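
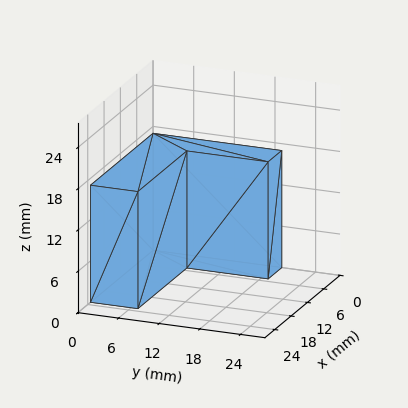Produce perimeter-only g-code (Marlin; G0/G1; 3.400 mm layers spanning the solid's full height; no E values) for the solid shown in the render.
Reading the render: the shape is an L-shaped prism: outer 23 × 19 mm, arm thicknesses ≈ 7 mm (horizontal) and 5 mm (vertical), extruded 17 mm in z (dimensions read to the nearest mm from the axis ticks). For the g-code, the solid's height is divided into equal slices at the stated Δz and each level perimeter traced with G1 moves after a G0 lift.

; perimeter-only toolpath
G21 ; units = mm
G90 ; absolute positioning
G28 ; home
; layer 1
G0 Z3.400
G0 X0.000 Y0.000
G1 X23.000 Y0.000
G1 X23.000 Y7.000
G1 X5.000 Y7.000
G1 X5.000 Y19.000
G1 X0.000 Y19.000
G1 X0.000 Y0.000
; layer 2
G0 Z6.800
G0 X0.000 Y0.000
G1 X23.000 Y0.000
G1 X23.000 Y7.000
G1 X5.000 Y7.000
G1 X5.000 Y19.000
G1 X0.000 Y19.000
G1 X0.000 Y0.000
; layer 3
G0 Z10.200
G0 X0.000 Y0.000
G1 X23.000 Y0.000
G1 X23.000 Y7.000
G1 X5.000 Y7.000
G1 X5.000 Y19.000
G1 X0.000 Y19.000
G1 X0.000 Y0.000
; layer 4
G0 Z13.600
G0 X0.000 Y0.000
G1 X23.000 Y0.000
G1 X23.000 Y7.000
G1 X5.000 Y7.000
G1 X5.000 Y19.000
G1 X0.000 Y19.000
G1 X0.000 Y0.000
; layer 5
G0 Z17.000
G0 X0.000 Y0.000
G1 X23.000 Y0.000
G1 X23.000 Y7.000
G1 X5.000 Y7.000
G1 X5.000 Y19.000
G1 X0.000 Y19.000
G1 X0.000 Y0.000
M2 ; end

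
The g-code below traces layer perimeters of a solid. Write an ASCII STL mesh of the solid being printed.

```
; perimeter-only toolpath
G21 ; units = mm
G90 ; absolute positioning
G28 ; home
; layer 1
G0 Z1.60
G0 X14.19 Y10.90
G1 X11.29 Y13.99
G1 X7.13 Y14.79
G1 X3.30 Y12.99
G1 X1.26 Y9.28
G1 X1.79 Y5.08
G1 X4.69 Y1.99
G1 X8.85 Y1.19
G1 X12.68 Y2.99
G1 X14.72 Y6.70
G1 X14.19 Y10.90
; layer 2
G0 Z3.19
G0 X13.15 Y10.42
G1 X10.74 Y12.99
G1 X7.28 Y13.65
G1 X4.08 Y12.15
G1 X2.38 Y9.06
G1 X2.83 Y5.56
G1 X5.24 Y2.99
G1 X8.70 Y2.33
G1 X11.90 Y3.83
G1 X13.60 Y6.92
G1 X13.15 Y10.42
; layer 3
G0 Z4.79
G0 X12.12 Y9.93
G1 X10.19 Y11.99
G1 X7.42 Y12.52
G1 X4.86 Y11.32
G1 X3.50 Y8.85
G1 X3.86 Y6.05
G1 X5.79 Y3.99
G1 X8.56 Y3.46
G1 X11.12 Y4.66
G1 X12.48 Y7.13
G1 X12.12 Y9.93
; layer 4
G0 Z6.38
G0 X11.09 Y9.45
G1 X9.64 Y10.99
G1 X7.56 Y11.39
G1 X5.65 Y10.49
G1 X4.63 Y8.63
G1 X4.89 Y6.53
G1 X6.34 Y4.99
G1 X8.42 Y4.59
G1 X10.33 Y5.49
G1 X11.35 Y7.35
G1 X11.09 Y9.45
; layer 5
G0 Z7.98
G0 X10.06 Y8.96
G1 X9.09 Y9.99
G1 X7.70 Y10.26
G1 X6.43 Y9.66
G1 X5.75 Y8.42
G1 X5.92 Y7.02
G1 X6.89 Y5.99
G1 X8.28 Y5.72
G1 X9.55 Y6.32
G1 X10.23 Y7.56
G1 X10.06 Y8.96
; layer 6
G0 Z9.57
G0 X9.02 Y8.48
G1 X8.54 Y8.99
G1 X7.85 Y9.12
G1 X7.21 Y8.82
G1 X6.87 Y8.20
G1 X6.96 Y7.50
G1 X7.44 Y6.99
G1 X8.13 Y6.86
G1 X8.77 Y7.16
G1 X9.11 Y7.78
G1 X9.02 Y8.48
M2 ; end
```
solid part
  facet normal 0.0000 0.0000 -1.0000
    outer loop
      vertex 6.99 15.92 0.00
      vertex 11.84 14.99 0.00
      vertex 15.22 11.39 0.00
    endloop
  endfacet
  facet normal 0.0000 0.0000 -1.0000
    outer loop
      vertex 2.52 13.82 0.00
      vertex 6.99 15.92 0.00
      vertex 15.22 11.39 0.00
    endloop
  endfacet
  facet normal 0.0000 0.0000 -1.0000
    outer loop
      vertex 0.14 9.49 0.00
      vertex 2.52 13.82 0.00
      vertex 15.22 11.39 0.00
    endloop
  endfacet
  facet normal 0.0000 0.0000 -1.0000
    outer loop
      vertex 0.76 4.59 0.00
      vertex 0.14 9.49 0.00
      vertex 15.22 11.39 0.00
    endloop
  endfacet
  facet normal 0.0000 0.0000 -1.0000
    outer loop
      vertex 4.14 0.99 0.00
      vertex 0.76 4.59 0.00
      vertex 15.22 11.39 0.00
    endloop
  endfacet
  facet normal 0.0000 0.0000 -1.0000
    outer loop
      vertex 8.99 0.06 0.00
      vertex 4.14 0.99 0.00
      vertex 15.22 11.39 0.00
    endloop
  endfacet
  facet normal 0.0000 0.0000 -1.0000
    outer loop
      vertex 13.46 2.16 0.00
      vertex 8.99 0.06 0.00
      vertex 15.22 11.39 0.00
    endloop
  endfacet
  facet normal 0.0000 0.0000 -1.0000
    outer loop
      vertex 15.84 6.49 0.00
      vertex 13.46 2.16 0.00
      vertex 15.22 11.39 0.00
    endloop
  endfacet
  facet normal 0.6028 0.5660 0.5624
    outer loop
      vertex 15.22 11.39 0.00
      vertex 11.84 14.99 0.00
      vertex 7.99 7.99 11.17
    endloop
  endfacet
  facet normal 0.1557 0.8120 0.5625
    outer loop
      vertex 11.84 14.99 0.00
      vertex 6.99 15.92 0.00
      vertex 7.99 7.99 11.17
    endloop
  endfacet
  facet normal -0.3515 0.7482 0.5627
    outer loop
      vertex 6.99 15.92 0.00
      vertex 2.52 13.82 0.00
      vertex 7.99 7.99 11.17
    endloop
  endfacet
  facet normal -0.7245 0.3982 0.5626
    outer loop
      vertex 2.52 13.82 0.00
      vertex 0.14 9.49 0.00
      vertex 7.99 7.99 11.17
    endloop
  endfacet
  facet normal -0.8202 -0.1038 0.5625
    outer loop
      vertex 0.14 9.49 0.00
      vertex 0.76 4.59 0.00
      vertex 7.99 7.99 11.17
    endloop
  endfacet
  facet normal -0.6028 -0.5660 0.5624
    outer loop
      vertex 0.76 4.59 0.00
      vertex 4.14 0.99 0.00
      vertex 7.99 7.99 11.17
    endloop
  endfacet
  facet normal -0.1557 -0.8120 0.5625
    outer loop
      vertex 4.14 0.99 0.00
      vertex 8.99 0.06 0.00
      vertex 7.99 7.99 11.17
    endloop
  endfacet
  facet normal 0.3515 -0.7482 0.5627
    outer loop
      vertex 8.99 0.06 0.00
      vertex 13.46 2.16 0.00
      vertex 7.99 7.99 11.17
    endloop
  endfacet
  facet normal 0.7245 -0.3982 0.5626
    outer loop
      vertex 13.46 2.16 0.00
      vertex 15.84 6.49 0.00
      vertex 7.99 7.99 11.17
    endloop
  endfacet
  facet normal 0.8202 0.1038 0.5625
    outer loop
      vertex 15.84 6.49 0.00
      vertex 15.22 11.39 0.00
      vertex 7.99 7.99 11.17
    endloop
  endfacet
endsolid part

The G0 Z moves step by Δz≈1.60 mm. The G1 loops shrink linearly with z, so the solid tapers from its base footprint up to z≈11.2. Closing with a flat bottom cap and the tapered top and triangulating gives 18 facets — a regular 10-sided pyramid, base circumscribed radius ≈ 7.99 mm, apex at z ≈ 11.2 mm.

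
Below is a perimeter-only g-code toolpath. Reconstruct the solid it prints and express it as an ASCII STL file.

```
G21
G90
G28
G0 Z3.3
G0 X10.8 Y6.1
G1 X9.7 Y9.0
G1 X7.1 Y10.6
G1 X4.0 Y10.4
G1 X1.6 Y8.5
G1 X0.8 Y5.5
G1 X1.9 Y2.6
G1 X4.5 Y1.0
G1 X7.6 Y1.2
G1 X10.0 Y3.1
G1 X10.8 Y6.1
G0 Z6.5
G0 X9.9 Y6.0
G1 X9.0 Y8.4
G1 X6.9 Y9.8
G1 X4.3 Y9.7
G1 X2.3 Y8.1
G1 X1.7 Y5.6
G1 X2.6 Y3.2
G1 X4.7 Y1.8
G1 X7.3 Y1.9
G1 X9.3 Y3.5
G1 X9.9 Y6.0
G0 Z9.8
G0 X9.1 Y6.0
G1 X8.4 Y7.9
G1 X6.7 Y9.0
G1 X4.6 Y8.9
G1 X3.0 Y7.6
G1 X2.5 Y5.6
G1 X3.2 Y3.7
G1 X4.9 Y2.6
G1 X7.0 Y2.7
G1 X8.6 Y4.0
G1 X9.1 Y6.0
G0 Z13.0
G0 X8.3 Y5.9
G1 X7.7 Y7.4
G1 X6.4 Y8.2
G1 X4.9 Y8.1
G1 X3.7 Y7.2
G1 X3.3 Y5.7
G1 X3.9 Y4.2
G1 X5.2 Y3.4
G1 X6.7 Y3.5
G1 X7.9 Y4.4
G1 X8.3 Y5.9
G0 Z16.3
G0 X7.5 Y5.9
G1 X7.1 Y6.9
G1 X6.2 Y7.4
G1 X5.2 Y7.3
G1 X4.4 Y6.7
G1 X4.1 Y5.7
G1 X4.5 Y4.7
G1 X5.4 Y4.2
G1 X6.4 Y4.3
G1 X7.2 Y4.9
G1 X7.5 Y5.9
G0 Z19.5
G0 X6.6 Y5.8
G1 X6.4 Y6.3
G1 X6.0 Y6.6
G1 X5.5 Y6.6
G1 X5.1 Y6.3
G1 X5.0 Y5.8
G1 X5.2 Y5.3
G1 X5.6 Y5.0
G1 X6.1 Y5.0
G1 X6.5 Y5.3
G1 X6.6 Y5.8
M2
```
solid part
  facet normal 0.0000 0.0000 -1.0000
    outer loop
      vertex 7.3 11.4 0.0
      vertex 10.3 9.5 0.0
      vertex 11.6 6.1 0.0
    endloop
  endfacet
  facet normal 0.0000 0.0000 -1.0000
    outer loop
      vertex 3.7 11.2 0.0
      vertex 7.3 11.4 0.0
      vertex 11.6 6.1 0.0
    endloop
  endfacet
  facet normal 0.0000 0.0000 -1.0000
    outer loop
      vertex 0.9 9.0 0.0
      vertex 3.7 11.2 0.0
      vertex 11.6 6.1 0.0
    endloop
  endfacet
  facet normal 0.0000 0.0000 -1.0000
    outer loop
      vertex 0.0 5.5 0.0
      vertex 0.9 9.0 0.0
      vertex 11.6 6.1 0.0
    endloop
  endfacet
  facet normal 0.0000 0.0000 -1.0000
    outer loop
      vertex 1.3 2.1 0.0
      vertex 0.0 5.5 0.0
      vertex 11.6 6.1 0.0
    endloop
  endfacet
  facet normal 0.0000 0.0000 -1.0000
    outer loop
      vertex 4.3 0.2 0.0
      vertex 1.3 2.1 0.0
      vertex 11.6 6.1 0.0
    endloop
  endfacet
  facet normal 0.0000 0.0000 -1.0000
    outer loop
      vertex 7.9 0.4 0.0
      vertex 4.3 0.2 0.0
      vertex 11.6 6.1 0.0
    endloop
  endfacet
  facet normal 0.0000 0.0000 -1.0000
    outer loop
      vertex 10.7 2.6 0.0
      vertex 7.9 0.4 0.0
      vertex 11.6 6.1 0.0
    endloop
  endfacet
  facet normal 0.9078 0.3471 0.2355
    outer loop
      vertex 11.6 6.1 0.0
      vertex 10.3 9.5 0.0
      vertex 5.8 5.8 22.8
    endloop
  endfacet
  facet normal 0.5200 0.8210 0.2359
    outer loop
      vertex 10.3 9.5 0.0
      vertex 7.3 11.4 0.0
      vertex 5.8 5.8 22.8
    endloop
  endfacet
  facet normal -0.0539 0.9705 0.2348
    outer loop
      vertex 7.3 11.4 0.0
      vertex 3.7 11.2 0.0
      vertex 5.8 5.8 22.8
    endloop
  endfacet
  facet normal -0.6003 0.7641 0.2363
    outer loop
      vertex 3.7 11.2 0.0
      vertex 0.9 9.0 0.0
      vertex 5.8 5.8 22.8
    endloop
  endfacet
  facet normal -0.9411 0.2420 0.2362
    outer loop
      vertex 0.9 9.0 0.0
      vertex 0.0 5.5 0.0
      vertex 5.8 5.8 22.8
    endloop
  endfacet
  facet normal -0.9078 -0.3471 0.2355
    outer loop
      vertex 0.0 5.5 0.0
      vertex 1.3 2.1 0.0
      vertex 5.8 5.8 22.8
    endloop
  endfacet
  facet normal -0.5200 -0.8210 0.2359
    outer loop
      vertex 1.3 2.1 0.0
      vertex 4.3 0.2 0.0
      vertex 5.8 5.8 22.8
    endloop
  endfacet
  facet normal 0.0539 -0.9705 0.2348
    outer loop
      vertex 4.3 0.2 0.0
      vertex 7.9 0.4 0.0
      vertex 5.8 5.8 22.8
    endloop
  endfacet
  facet normal 0.6003 -0.7641 0.2363
    outer loop
      vertex 7.9 0.4 0.0
      vertex 10.7 2.6 0.0
      vertex 5.8 5.8 22.8
    endloop
  endfacet
  facet normal 0.9411 -0.2420 0.2362
    outer loop
      vertex 10.7 2.6 0.0
      vertex 11.6 6.1 0.0
      vertex 5.8 5.8 22.8
    endloop
  endfacet
endsolid part

The G0 Z moves step by Δz≈3.3 mm. The G1 loops shrink linearly with z, so the solid tapers from its base footprint up to z≈22.8. Closing with a flat bottom cap and the tapered top and triangulating gives 18 facets — a regular 10-sided pyramid, base circumscribed radius ≈ 5.8 mm, apex at z ≈ 22.8 mm.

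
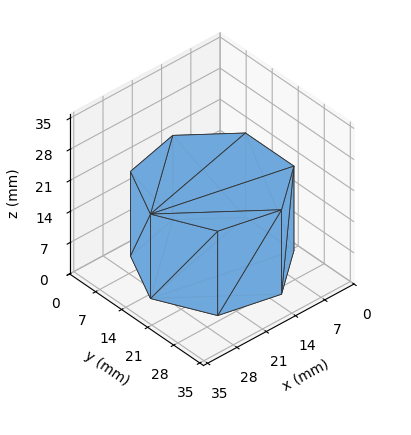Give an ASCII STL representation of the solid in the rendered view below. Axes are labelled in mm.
Reading the render: the shape is a regular 7-sided prism (a cylinder approximated with 7 flat sides), circumscribed radius ≈ 15 mm, height ≈ 19 mm (dimensions read to the nearest mm from the axis ticks). For the STL, each face is triangulated and given an outward normal.

solid part
  facet normal 0.0000 0.0000 -1.0000
    outer loop
      vertex 11.66 29.62 0.00
      vertex 24.35 26.73 0.00
      vertex 30.00 15.00 0.00
    endloop
  endfacet
  facet normal 0.0000 0.0000 -1.0000
    outer loop
      vertex 1.49 21.51 0.00
      vertex 11.66 29.62 0.00
      vertex 30.00 15.00 0.00
    endloop
  endfacet
  facet normal 0.0000 0.0000 -1.0000
    outer loop
      vertex 1.49 8.49 0.00
      vertex 1.49 21.51 0.00
      vertex 30.00 15.00 0.00
    endloop
  endfacet
  facet normal 0.0000 0.0000 -1.0000
    outer loop
      vertex 11.66 0.38 0.00
      vertex 1.49 8.49 0.00
      vertex 30.00 15.00 0.00
    endloop
  endfacet
  facet normal 0.0000 0.0000 -1.0000
    outer loop
      vertex 24.35 3.27 0.00
      vertex 11.66 0.38 0.00
      vertex 30.00 15.00 0.00
    endloop
  endfacet
  facet normal 0.0000 0.0000 1.0000
    outer loop
      vertex 30.00 15.00 19.00
      vertex 24.35 26.73 19.00
      vertex 11.66 29.62 19.00
    endloop
  endfacet
  facet normal 0.0000 0.0000 1.0000
    outer loop
      vertex 30.00 15.00 19.00
      vertex 11.66 29.62 19.00
      vertex 1.49 21.51 19.00
    endloop
  endfacet
  facet normal 0.0000 0.0000 1.0000
    outer loop
      vertex 30.00 15.00 19.00
      vertex 1.49 21.51 19.00
      vertex 1.49 8.49 19.00
    endloop
  endfacet
  facet normal 0.0000 0.0000 1.0000
    outer loop
      vertex 30.00 15.00 19.00
      vertex 1.49 8.49 19.00
      vertex 11.66 0.38 19.00
    endloop
  endfacet
  facet normal 0.0000 0.0000 1.0000
    outer loop
      vertex 30.00 15.00 19.00
      vertex 11.66 0.38 19.00
      vertex 24.35 3.27 19.00
    endloop
  endfacet
  facet normal 0.9009 0.4340 0.0000
    outer loop
      vertex 30.00 15.00 0.00
      vertex 24.35 26.73 0.00
      vertex 24.35 26.73 19.00
    endloop
  endfacet
  facet normal 0.9009 0.4340 0.0000
    outer loop
      vertex 30.00 15.00 0.00
      vertex 24.35 26.73 19.00
      vertex 30.00 15.00 19.00
    endloop
  endfacet
  facet normal 0.2221 0.9750 0.0000
    outer loop
      vertex 24.35 26.73 0.00
      vertex 11.66 29.62 0.00
      vertex 11.66 29.62 19.00
    endloop
  endfacet
  facet normal 0.2221 0.9750 0.0000
    outer loop
      vertex 24.35 26.73 0.00
      vertex 11.66 29.62 19.00
      vertex 24.35 26.73 19.00
    endloop
  endfacet
  facet normal -0.6235 0.7818 0.0000
    outer loop
      vertex 11.66 29.62 0.00
      vertex 1.49 21.51 0.00
      vertex 1.49 21.51 19.00
    endloop
  endfacet
  facet normal -0.6235 0.7818 0.0000
    outer loop
      vertex 11.66 29.62 0.00
      vertex 1.49 21.51 19.00
      vertex 11.66 29.62 19.00
    endloop
  endfacet
  facet normal -1.0000 0.0000 0.0000
    outer loop
      vertex 1.49 21.51 0.00
      vertex 1.49 8.49 0.00
      vertex 1.49 8.49 19.00
    endloop
  endfacet
  facet normal -1.0000 0.0000 0.0000
    outer loop
      vertex 1.49 21.51 0.00
      vertex 1.49 8.49 19.00
      vertex 1.49 21.51 19.00
    endloop
  endfacet
  facet normal -0.6235 -0.7818 0.0000
    outer loop
      vertex 1.49 8.49 0.00
      vertex 11.66 0.38 0.00
      vertex 11.66 0.38 19.00
    endloop
  endfacet
  facet normal -0.6235 -0.7818 0.0000
    outer loop
      vertex 1.49 8.49 0.00
      vertex 11.66 0.38 19.00
      vertex 1.49 8.49 19.00
    endloop
  endfacet
  facet normal 0.2221 -0.9750 0.0000
    outer loop
      vertex 11.66 0.38 0.00
      vertex 24.35 3.27 0.00
      vertex 24.35 3.27 19.00
    endloop
  endfacet
  facet normal 0.2221 -0.9750 0.0000
    outer loop
      vertex 11.66 0.38 0.00
      vertex 24.35 3.27 19.00
      vertex 11.66 0.38 19.00
    endloop
  endfacet
  facet normal 0.9009 -0.4340 0.0000
    outer loop
      vertex 24.35 3.27 0.00
      vertex 30.00 15.00 0.00
      vertex 30.00 15.00 19.00
    endloop
  endfacet
  facet normal 0.9009 -0.4340 0.0000
    outer loop
      vertex 24.35 3.27 0.00
      vertex 30.00 15.00 19.00
      vertex 24.35 3.27 19.00
    endloop
  endfacet
endsolid part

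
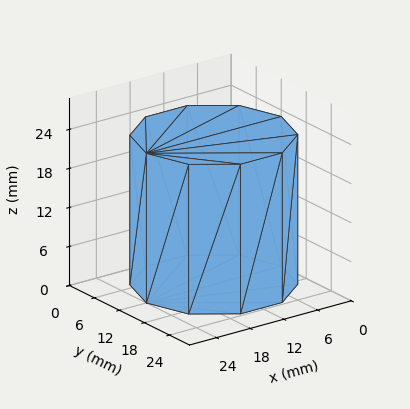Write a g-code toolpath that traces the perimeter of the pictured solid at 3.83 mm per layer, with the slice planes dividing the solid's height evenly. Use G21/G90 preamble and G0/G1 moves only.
Reading the render: the shape is a regular 10-sided prism (a cylinder approximated with 10 flat sides), circumscribed radius ≈ 12 mm, height ≈ 23 mm (dimensions read to the nearest mm from the axis ticks). For the g-code, the solid's height is divided into equal slices at the stated Δz and each level perimeter traced with G1 moves after a G0 lift.

; perimeter-only toolpath
G21 ; units = mm
G90 ; absolute positioning
G28 ; home
; layer 1
G0 Z3.83
G0 X24.00 Y12.00
G1 X21.71 Y19.05
G1 X15.71 Y23.41
G1 X8.29 Y23.41
G1 X2.29 Y19.05
G1 X0.00 Y12.00
G1 X2.29 Y4.95
G1 X8.29 Y0.59
G1 X15.71 Y0.59
G1 X21.71 Y4.95
G1 X24.00 Y12.00
; layer 2
G0 Z7.67
G0 X24.00 Y12.00
G1 X21.71 Y19.05
G1 X15.71 Y23.41
G1 X8.29 Y23.41
G1 X2.29 Y19.05
G1 X0.00 Y12.00
G1 X2.29 Y4.95
G1 X8.29 Y0.59
G1 X15.71 Y0.59
G1 X21.71 Y4.95
G1 X24.00 Y12.00
; layer 3
G0 Z11.50
G0 X24.00 Y12.00
G1 X21.71 Y19.05
G1 X15.71 Y23.41
G1 X8.29 Y23.41
G1 X2.29 Y19.05
G1 X0.00 Y12.00
G1 X2.29 Y4.95
G1 X8.29 Y0.59
G1 X15.71 Y0.59
G1 X21.71 Y4.95
G1 X24.00 Y12.00
; layer 4
G0 Z15.33
G0 X24.00 Y12.00
G1 X21.71 Y19.05
G1 X15.71 Y23.41
G1 X8.29 Y23.41
G1 X2.29 Y19.05
G1 X0.00 Y12.00
G1 X2.29 Y4.95
G1 X8.29 Y0.59
G1 X15.71 Y0.59
G1 X21.71 Y4.95
G1 X24.00 Y12.00
; layer 5
G0 Z19.17
G0 X24.00 Y12.00
G1 X21.71 Y19.05
G1 X15.71 Y23.41
G1 X8.29 Y23.41
G1 X2.29 Y19.05
G1 X0.00 Y12.00
G1 X2.29 Y4.95
G1 X8.29 Y0.59
G1 X15.71 Y0.59
G1 X21.71 Y4.95
G1 X24.00 Y12.00
; layer 6
G0 Z23.00
G0 X24.00 Y12.00
G1 X21.71 Y19.05
G1 X15.71 Y23.41
G1 X8.29 Y23.41
G1 X2.29 Y19.05
G1 X0.00 Y12.00
G1 X2.29 Y4.95
G1 X8.29 Y0.59
G1 X15.71 Y0.59
G1 X21.71 Y4.95
G1 X24.00 Y12.00
M2 ; end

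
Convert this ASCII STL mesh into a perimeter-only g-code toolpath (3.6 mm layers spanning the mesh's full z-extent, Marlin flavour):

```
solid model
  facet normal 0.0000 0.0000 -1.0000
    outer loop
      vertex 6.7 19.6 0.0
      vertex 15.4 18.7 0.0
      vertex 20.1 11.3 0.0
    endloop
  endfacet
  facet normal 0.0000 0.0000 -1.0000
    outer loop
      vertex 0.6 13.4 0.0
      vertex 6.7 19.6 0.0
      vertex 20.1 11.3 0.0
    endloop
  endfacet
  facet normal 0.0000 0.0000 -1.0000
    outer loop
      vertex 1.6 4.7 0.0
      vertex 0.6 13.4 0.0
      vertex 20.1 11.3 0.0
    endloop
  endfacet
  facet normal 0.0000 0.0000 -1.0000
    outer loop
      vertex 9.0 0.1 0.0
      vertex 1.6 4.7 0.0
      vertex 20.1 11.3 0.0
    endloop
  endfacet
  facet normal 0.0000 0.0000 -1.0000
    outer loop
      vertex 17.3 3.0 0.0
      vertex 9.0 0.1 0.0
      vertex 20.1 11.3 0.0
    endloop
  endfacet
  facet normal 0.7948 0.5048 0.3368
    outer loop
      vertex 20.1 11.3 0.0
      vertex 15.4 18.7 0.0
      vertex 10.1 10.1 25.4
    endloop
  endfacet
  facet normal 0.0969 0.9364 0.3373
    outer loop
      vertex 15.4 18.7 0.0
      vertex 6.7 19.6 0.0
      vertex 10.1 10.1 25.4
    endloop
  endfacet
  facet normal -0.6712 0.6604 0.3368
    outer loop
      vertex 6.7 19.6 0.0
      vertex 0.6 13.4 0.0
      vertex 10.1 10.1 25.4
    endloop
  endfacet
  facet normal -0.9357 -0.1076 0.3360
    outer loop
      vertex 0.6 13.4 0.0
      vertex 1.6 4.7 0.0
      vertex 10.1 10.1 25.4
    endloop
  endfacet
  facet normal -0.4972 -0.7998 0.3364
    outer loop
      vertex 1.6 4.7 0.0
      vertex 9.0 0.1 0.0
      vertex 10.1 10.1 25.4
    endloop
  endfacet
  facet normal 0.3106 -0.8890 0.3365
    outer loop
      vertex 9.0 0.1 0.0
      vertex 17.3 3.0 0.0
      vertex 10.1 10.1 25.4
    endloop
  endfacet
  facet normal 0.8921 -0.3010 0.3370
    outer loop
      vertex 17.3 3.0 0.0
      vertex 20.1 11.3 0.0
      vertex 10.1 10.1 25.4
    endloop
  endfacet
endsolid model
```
; perimeter-only toolpath
G21 ; units = mm
G90 ; absolute positioning
G28 ; home
; layer 1
G0 Z3.6
G0 X18.7 Y11.1
G1 X14.6 Y17.5
G1 X7.2 Y18.2
G1 X2.0 Y12.9
G1 X2.8 Y5.5
G1 X9.2 Y1.5
G1 X16.3 Y4.0
G1 X18.7 Y11.1
; layer 2
G0 Z7.3
G0 X17.2 Y11.0
G1 X13.9 Y16.2
G1 X7.7 Y16.9
G1 X3.3 Y12.5
G1 X4.0 Y6.2
G1 X9.3 Y3.0
G1 X15.2 Y5.0
G1 X17.2 Y11.0
; layer 3
G0 Z10.9
G0 X15.8 Y10.8
G1 X13.1 Y15.0
G1 X8.2 Y15.5
G1 X4.7 Y12.0
G1 X5.2 Y7.0
G1 X9.5 Y4.4
G1 X14.2 Y6.0
G1 X15.8 Y10.8
; layer 4
G0 Z14.5
G0 X14.4 Y10.6
G1 X12.4 Y13.8
G1 X8.6 Y14.2
G1 X6.0 Y11.5
G1 X6.5 Y7.8
G1 X9.6 Y5.8
G1 X13.2 Y7.1
G1 X14.4 Y10.6
; layer 5
G0 Z18.1
G0 X13.0 Y10.4
G1 X11.6 Y12.6
G1 X9.1 Y12.8
G1 X7.4 Y11.0
G1 X7.7 Y8.6
G1 X9.8 Y7.2
G1 X12.2 Y8.1
G1 X13.0 Y10.4
; layer 6
G0 Z21.8
G0 X11.5 Y10.3
G1 X10.9 Y11.3
G1 X9.6 Y11.5
G1 X8.7 Y10.6
G1 X8.9 Y9.3
G1 X9.9 Y8.7
G1 X11.1 Y9.1
G1 X11.5 Y10.3
M2 ; end

The solid is a regular 7-sided pyramid, base circumscribed radius ≈ 10.1 mm, apex at z ≈ 25.4 mm. Slicing at Δz = 3.6 mm — 7 equal slices spanning the solid's height, so layer i sits at z = i·h/7 — gives 6 non-empty perimeters. Each is a 7-segment closed polygon; G0 lifts to the layer z and rapids to the start vertex, then G1 traces the edges. The cross-section shrinks linearly with z (the slice at the apex is degenerate and omitted).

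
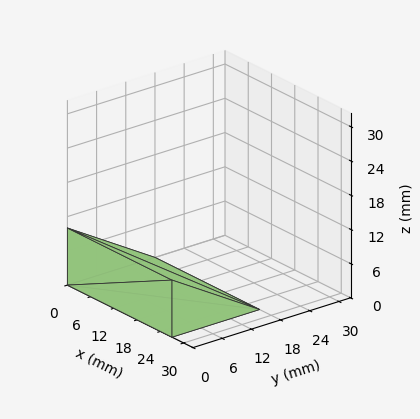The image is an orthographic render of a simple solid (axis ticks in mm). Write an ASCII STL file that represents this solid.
Reading the render: the shape is a wedge (ramp): 27 × 18 mm base, rising to 10 mm along the y=0 edge and sloping linearly to z=0 at y=18 (dimensions read to the nearest mm from the axis ticks). For the STL, each face is triangulated and given an outward normal.

solid part
  facet normal 0.0000 0.0000 -1.0000
    outer loop
      vertex 27.00 18.00 0.00
      vertex 27.00 0.00 0.00
      vertex 0.00 0.00 0.00
    endloop
  endfacet
  facet normal 0.0000 0.0000 -1.0000
    outer loop
      vertex 0.00 18.00 0.00
      vertex 27.00 18.00 0.00
      vertex 0.00 0.00 0.00
    endloop
  endfacet
  facet normal 0.0000 -1.0000 0.0000
    outer loop
      vertex 0.00 0.00 0.00
      vertex 27.00 0.00 0.00
      vertex 27.00 0.00 10.00
    endloop
  endfacet
  facet normal 0.0000 -1.0000 0.0000
    outer loop
      vertex 0.00 0.00 0.00
      vertex 27.00 0.00 10.00
      vertex 0.00 0.00 10.00
    endloop
  endfacet
  facet normal 0.0000 0.4856 0.8742
    outer loop
      vertex 0.00 0.00 10.00
      vertex 27.00 0.00 10.00
      vertex 27.00 18.00 0.00
    endloop
  endfacet
  facet normal 0.0000 0.4856 0.8742
    outer loop
      vertex 0.00 0.00 10.00
      vertex 27.00 18.00 0.00
      vertex 0.00 18.00 0.00
    endloop
  endfacet
  facet normal -1.0000 0.0000 0.0000
    outer loop
      vertex 0.00 0.00 10.00
      vertex 0.00 18.00 0.00
      vertex 0.00 0.00 0.00
    endloop
  endfacet
  facet normal 1.0000 0.0000 0.0000
    outer loop
      vertex 27.00 0.00 0.00
      vertex 27.00 18.00 0.00
      vertex 27.00 0.00 10.00
    endloop
  endfacet
endsolid part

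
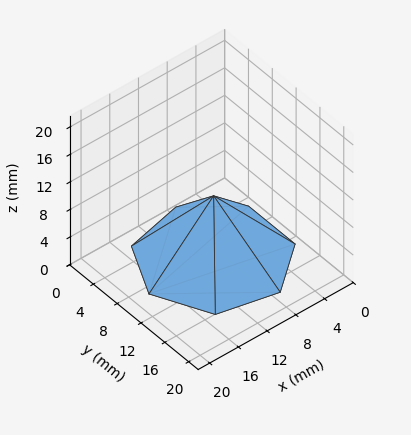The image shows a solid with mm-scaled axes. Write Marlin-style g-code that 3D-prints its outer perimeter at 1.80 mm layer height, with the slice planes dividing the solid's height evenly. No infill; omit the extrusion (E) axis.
Reading the render: the shape is a regular 7-sided pyramid, base circumscribed radius ≈ 9 mm, apex at z ≈ 9 mm (dimensions read to the nearest mm from the axis ticks). For the g-code, the solid's height is divided into equal slices at the stated Δz and each level perimeter traced with G1 moves after a G0 lift.

; perimeter-only toolpath
G21 ; units = mm
G90 ; absolute positioning
G28 ; home
; layer 1
G0 Z1.80
G0 X16.20 Y9.00
G1 X13.49 Y14.63
G1 X7.40 Y16.02
G1 X2.51 Y12.12
G1 X2.51 Y5.88
G1 X7.40 Y1.98
G1 X13.49 Y3.37
G1 X16.20 Y9.00
; layer 2
G0 Z3.60
G0 X14.40 Y9.00
G1 X12.37 Y13.22
G1 X7.80 Y14.26
G1 X4.13 Y11.34
G1 X4.13 Y6.66
G1 X7.80 Y3.74
G1 X12.37 Y4.78
G1 X14.40 Y9.00
; layer 3
G0 Z5.40
G0 X12.60 Y9.00
G1 X11.24 Y11.82
G1 X8.20 Y12.51
G1 X5.76 Y10.56
G1 X5.76 Y7.44
G1 X8.20 Y5.49
G1 X11.24 Y6.18
G1 X12.60 Y9.00
; layer 4
G0 Z7.20
G0 X10.80 Y9.00
G1 X10.12 Y10.41
G1 X8.60 Y10.75
G1 X7.38 Y9.78
G1 X7.38 Y8.22
G1 X8.60 Y7.25
G1 X10.12 Y7.59
G1 X10.80 Y9.00
M2 ; end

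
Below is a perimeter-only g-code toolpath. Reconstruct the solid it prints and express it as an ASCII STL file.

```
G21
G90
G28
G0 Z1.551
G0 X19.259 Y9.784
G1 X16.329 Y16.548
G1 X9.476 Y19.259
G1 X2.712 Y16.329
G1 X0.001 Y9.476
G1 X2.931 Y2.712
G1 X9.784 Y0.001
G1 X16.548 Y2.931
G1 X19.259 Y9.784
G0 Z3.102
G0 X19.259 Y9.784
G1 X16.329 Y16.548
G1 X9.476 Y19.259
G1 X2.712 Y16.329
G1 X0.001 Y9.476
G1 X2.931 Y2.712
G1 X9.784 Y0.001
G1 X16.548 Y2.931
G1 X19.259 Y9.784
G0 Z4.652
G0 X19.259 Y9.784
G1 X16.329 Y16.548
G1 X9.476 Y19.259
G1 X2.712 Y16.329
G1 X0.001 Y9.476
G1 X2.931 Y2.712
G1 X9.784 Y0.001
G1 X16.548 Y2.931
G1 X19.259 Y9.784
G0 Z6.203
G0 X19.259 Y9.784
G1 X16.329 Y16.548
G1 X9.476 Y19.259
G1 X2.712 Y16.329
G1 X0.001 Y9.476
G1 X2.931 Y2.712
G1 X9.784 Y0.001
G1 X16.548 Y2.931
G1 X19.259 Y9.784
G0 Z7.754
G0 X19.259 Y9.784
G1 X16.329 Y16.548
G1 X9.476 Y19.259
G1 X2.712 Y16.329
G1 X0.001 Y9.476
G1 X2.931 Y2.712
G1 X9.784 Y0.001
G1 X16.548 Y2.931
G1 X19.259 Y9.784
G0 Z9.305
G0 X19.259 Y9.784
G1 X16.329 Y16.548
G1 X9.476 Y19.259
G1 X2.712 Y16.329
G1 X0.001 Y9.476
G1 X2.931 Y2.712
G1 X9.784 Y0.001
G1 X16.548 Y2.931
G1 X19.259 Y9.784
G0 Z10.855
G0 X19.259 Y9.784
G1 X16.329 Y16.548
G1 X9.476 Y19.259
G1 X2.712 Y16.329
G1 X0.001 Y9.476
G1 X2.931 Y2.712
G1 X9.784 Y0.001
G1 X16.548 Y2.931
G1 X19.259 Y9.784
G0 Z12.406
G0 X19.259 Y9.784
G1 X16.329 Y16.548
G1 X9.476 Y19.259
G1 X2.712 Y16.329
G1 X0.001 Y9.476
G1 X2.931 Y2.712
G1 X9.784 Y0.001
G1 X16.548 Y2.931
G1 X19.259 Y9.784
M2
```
solid part
  facet normal 0.0000 0.0000 -1.0000
    outer loop
      vertex 9.476 19.259 0.000
      vertex 16.329 16.548 0.000
      vertex 19.259 9.784 0.000
    endloop
  endfacet
  facet normal 0.0000 0.0000 -1.0000
    outer loop
      vertex 2.712 16.329 0.000
      vertex 9.476 19.259 0.000
      vertex 19.259 9.784 0.000
    endloop
  endfacet
  facet normal 0.0000 0.0000 -1.0000
    outer loop
      vertex 0.001 9.476 0.000
      vertex 2.712 16.329 0.000
      vertex 19.259 9.784 0.000
    endloop
  endfacet
  facet normal 0.0000 0.0000 -1.0000
    outer loop
      vertex 2.931 2.712 0.000
      vertex 0.001 9.476 0.000
      vertex 19.259 9.784 0.000
    endloop
  endfacet
  facet normal 0.0000 0.0000 -1.0000
    outer loop
      vertex 9.784 0.001 0.000
      vertex 2.931 2.712 0.000
      vertex 19.259 9.784 0.000
    endloop
  endfacet
  facet normal 0.0000 0.0000 -1.0000
    outer loop
      vertex 16.548 2.931 0.000
      vertex 9.784 0.001 0.000
      vertex 19.259 9.784 0.000
    endloop
  endfacet
  facet normal 0.0000 0.0000 1.0000
    outer loop
      vertex 19.259 9.784 12.406
      vertex 16.329 16.548 12.406
      vertex 9.476 19.259 12.406
    endloop
  endfacet
  facet normal 0.0000 0.0000 1.0000
    outer loop
      vertex 19.259 9.784 12.406
      vertex 9.476 19.259 12.406
      vertex 2.712 16.329 12.406
    endloop
  endfacet
  facet normal 0.0000 0.0000 1.0000
    outer loop
      vertex 19.259 9.784 12.406
      vertex 2.712 16.329 12.406
      vertex 0.001 9.476 12.406
    endloop
  endfacet
  facet normal 0.0000 0.0000 1.0000
    outer loop
      vertex 19.259 9.784 12.406
      vertex 0.001 9.476 12.406
      vertex 2.931 2.712 12.406
    endloop
  endfacet
  facet normal 0.0000 0.0000 1.0000
    outer loop
      vertex 19.259 9.784 12.406
      vertex 2.931 2.712 12.406
      vertex 9.784 0.001 12.406
    endloop
  endfacet
  facet normal 0.0000 0.0000 1.0000
    outer loop
      vertex 19.259 9.784 12.406
      vertex 9.784 0.001 12.406
      vertex 16.548 2.931 12.406
    endloop
  endfacet
  facet normal 0.9176 0.3975 0.0000
    outer loop
      vertex 19.259 9.784 0.000
      vertex 16.329 16.548 0.000
      vertex 16.329 16.548 12.406
    endloop
  endfacet
  facet normal 0.9176 0.3975 0.0000
    outer loop
      vertex 19.259 9.784 0.000
      vertex 16.329 16.548 12.406
      vertex 19.259 9.784 12.406
    endloop
  endfacet
  facet normal 0.3679 0.9299 0.0000
    outer loop
      vertex 16.329 16.548 0.000
      vertex 9.476 19.259 0.000
      vertex 9.476 19.259 12.406
    endloop
  endfacet
  facet normal 0.3679 0.9299 0.0000
    outer loop
      vertex 16.329 16.548 0.000
      vertex 9.476 19.259 12.406
      vertex 16.329 16.548 12.406
    endloop
  endfacet
  facet normal -0.3975 0.9176 0.0000
    outer loop
      vertex 9.476 19.259 0.000
      vertex 2.712 16.329 0.000
      vertex 2.712 16.329 12.406
    endloop
  endfacet
  facet normal -0.3975 0.9176 0.0000
    outer loop
      vertex 9.476 19.259 0.000
      vertex 2.712 16.329 12.406
      vertex 9.476 19.259 12.406
    endloop
  endfacet
  facet normal -0.9299 0.3679 0.0000
    outer loop
      vertex 2.712 16.329 0.000
      vertex 0.001 9.476 0.000
      vertex 0.001 9.476 12.406
    endloop
  endfacet
  facet normal -0.9299 0.3679 0.0000
    outer loop
      vertex 2.712 16.329 0.000
      vertex 0.001 9.476 12.406
      vertex 2.712 16.329 12.406
    endloop
  endfacet
  facet normal -0.9176 -0.3975 0.0000
    outer loop
      vertex 0.001 9.476 0.000
      vertex 2.931 2.712 0.000
      vertex 2.931 2.712 12.406
    endloop
  endfacet
  facet normal -0.9176 -0.3975 0.0000
    outer loop
      vertex 0.001 9.476 0.000
      vertex 2.931 2.712 12.406
      vertex 0.001 9.476 12.406
    endloop
  endfacet
  facet normal -0.3679 -0.9299 0.0000
    outer loop
      vertex 2.931 2.712 0.000
      vertex 9.784 0.001 0.000
      vertex 9.784 0.001 12.406
    endloop
  endfacet
  facet normal -0.3679 -0.9299 0.0000
    outer loop
      vertex 2.931 2.712 0.000
      vertex 9.784 0.001 12.406
      vertex 2.931 2.712 12.406
    endloop
  endfacet
  facet normal 0.3975 -0.9176 0.0000
    outer loop
      vertex 9.784 0.001 0.000
      vertex 16.548 2.931 0.000
      vertex 16.548 2.931 12.406
    endloop
  endfacet
  facet normal 0.3975 -0.9176 0.0000
    outer loop
      vertex 9.784 0.001 0.000
      vertex 16.548 2.931 12.406
      vertex 9.784 0.001 12.406
    endloop
  endfacet
  facet normal 0.9299 -0.3679 0.0000
    outer loop
      vertex 16.548 2.931 0.000
      vertex 19.259 9.784 0.000
      vertex 19.259 9.784 12.406
    endloop
  endfacet
  facet normal 0.9299 -0.3679 0.0000
    outer loop
      vertex 16.548 2.931 0.000
      vertex 19.259 9.784 12.406
      vertex 16.548 2.931 12.406
    endloop
  endfacet
endsolid part

The G0 Z moves step by Δz≈1.551 mm. Every layer's G1 loop is the same polygon, so the solid is a straight extrusion of it from z=0 to z≈12.4. Closing with flat bottom and top caps and triangulating gives 28 facets — a regular 8-sided prism (a cylinder approximated with 8 flat sides), circumscribed radius ≈ 9.63 mm, height ≈ 12.4 mm.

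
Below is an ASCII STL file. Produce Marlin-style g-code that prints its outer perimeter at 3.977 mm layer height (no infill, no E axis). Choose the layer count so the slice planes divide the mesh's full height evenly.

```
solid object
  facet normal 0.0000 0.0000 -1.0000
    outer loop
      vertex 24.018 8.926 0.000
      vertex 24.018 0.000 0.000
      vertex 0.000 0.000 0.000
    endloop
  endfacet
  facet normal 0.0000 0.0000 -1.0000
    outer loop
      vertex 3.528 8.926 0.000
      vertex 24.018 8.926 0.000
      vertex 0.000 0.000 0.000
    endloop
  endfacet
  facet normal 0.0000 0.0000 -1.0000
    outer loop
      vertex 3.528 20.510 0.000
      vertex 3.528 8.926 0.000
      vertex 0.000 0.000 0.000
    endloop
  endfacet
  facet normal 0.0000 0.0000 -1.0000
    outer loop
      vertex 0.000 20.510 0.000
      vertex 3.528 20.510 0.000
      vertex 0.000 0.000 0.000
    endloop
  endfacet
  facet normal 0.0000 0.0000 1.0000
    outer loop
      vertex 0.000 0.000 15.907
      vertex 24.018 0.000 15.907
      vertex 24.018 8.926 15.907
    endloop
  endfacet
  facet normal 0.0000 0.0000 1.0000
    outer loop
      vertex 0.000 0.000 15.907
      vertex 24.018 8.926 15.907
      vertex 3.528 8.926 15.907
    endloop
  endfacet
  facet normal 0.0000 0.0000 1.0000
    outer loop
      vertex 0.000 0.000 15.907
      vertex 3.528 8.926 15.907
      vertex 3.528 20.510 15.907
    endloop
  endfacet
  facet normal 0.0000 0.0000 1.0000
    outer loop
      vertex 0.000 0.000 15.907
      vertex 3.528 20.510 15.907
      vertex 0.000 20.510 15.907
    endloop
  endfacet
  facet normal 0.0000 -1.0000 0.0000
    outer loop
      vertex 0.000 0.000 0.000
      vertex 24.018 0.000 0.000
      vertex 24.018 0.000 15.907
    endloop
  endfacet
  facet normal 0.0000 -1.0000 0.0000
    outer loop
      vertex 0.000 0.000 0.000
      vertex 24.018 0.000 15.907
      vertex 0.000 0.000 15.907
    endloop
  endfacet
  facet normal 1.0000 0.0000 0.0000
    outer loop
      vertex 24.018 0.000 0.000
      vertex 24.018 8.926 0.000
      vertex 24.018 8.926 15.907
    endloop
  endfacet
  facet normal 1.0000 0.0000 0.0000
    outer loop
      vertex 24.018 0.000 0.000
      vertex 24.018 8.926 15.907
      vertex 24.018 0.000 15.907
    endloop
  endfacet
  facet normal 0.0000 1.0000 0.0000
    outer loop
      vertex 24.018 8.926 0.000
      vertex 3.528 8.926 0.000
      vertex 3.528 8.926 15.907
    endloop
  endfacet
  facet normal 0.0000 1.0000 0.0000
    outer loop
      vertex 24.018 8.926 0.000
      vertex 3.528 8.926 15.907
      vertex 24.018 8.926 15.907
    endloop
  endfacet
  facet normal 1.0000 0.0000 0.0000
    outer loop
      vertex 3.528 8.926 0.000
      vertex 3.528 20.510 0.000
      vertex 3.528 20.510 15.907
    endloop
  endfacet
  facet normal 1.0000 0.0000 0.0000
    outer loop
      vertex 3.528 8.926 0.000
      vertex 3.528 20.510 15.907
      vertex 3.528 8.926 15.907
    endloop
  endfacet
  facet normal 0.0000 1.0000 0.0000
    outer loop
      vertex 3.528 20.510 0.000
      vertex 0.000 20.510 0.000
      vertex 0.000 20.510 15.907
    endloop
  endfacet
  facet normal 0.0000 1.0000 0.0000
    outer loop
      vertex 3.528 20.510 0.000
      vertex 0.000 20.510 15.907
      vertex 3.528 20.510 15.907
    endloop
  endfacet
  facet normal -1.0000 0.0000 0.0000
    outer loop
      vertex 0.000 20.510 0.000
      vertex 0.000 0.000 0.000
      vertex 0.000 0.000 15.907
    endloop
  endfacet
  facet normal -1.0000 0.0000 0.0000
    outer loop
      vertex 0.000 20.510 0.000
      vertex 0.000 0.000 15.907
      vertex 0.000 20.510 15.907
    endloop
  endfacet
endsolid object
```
; perimeter-only toolpath
G21 ; units = mm
G90 ; absolute positioning
G28 ; home
; layer 1
G0 Z3.977
G0 X0.000 Y0.000
G1 X24.018 Y0.000
G1 X24.018 Y8.926
G1 X3.528 Y8.926
G1 X3.528 Y20.510
G1 X0.000 Y20.510
G1 X0.000 Y0.000
; layer 2
G0 Z7.954
G0 X0.000 Y0.000
G1 X24.018 Y0.000
G1 X24.018 Y8.926
G1 X3.528 Y8.926
G1 X3.528 Y20.510
G1 X0.000 Y20.510
G1 X0.000 Y0.000
; layer 3
G0 Z11.930
G0 X0.000 Y0.000
G1 X24.018 Y0.000
G1 X24.018 Y8.926
G1 X3.528 Y8.926
G1 X3.528 Y20.510
G1 X0.000 Y20.510
G1 X0.000 Y0.000
; layer 4
G0 Z15.907
G0 X0.000 Y0.000
G1 X24.018 Y0.000
G1 X24.018 Y8.926
G1 X3.528 Y8.926
G1 X3.528 Y20.510
G1 X0.000 Y20.510
G1 X0.000 Y0.000
M2 ; end

The solid is an L-shaped prism: outer 24 × 20.5 mm, arm thicknesses ≈ 8.93 mm (horizontal) and 3.53 mm (vertical), extruded 15.9 mm in z. Slicing at Δz = 3.977 mm — 4 equal slices spanning the solid's height, so layer i sits at z = i·h/4 — gives 4 non-empty perimeters. Each is a 6-segment closed polygon; G0 lifts to the layer z and rapids to the start vertex, then G1 traces the edges.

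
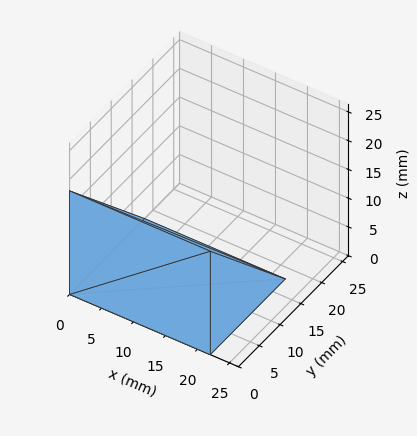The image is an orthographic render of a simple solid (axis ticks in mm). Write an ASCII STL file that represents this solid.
Reading the render: the shape is a wedge (ramp): 22 × 18 mm base, rising to 18 mm along the y=0 edge and sloping linearly to z=0 at y=18 (dimensions read to the nearest mm from the axis ticks). For the STL, each face is triangulated and given an outward normal.

solid part
  facet normal 0.0000 0.0000 -1.0000
    outer loop
      vertex 22.00 18.00 0.00
      vertex 22.00 0.00 0.00
      vertex 0.00 0.00 0.00
    endloop
  endfacet
  facet normal 0.0000 0.0000 -1.0000
    outer loop
      vertex 0.00 18.00 0.00
      vertex 22.00 18.00 0.00
      vertex 0.00 0.00 0.00
    endloop
  endfacet
  facet normal 0.0000 -1.0000 0.0000
    outer loop
      vertex 0.00 0.00 0.00
      vertex 22.00 0.00 0.00
      vertex 22.00 0.00 18.00
    endloop
  endfacet
  facet normal 0.0000 -1.0000 0.0000
    outer loop
      vertex 0.00 0.00 0.00
      vertex 22.00 0.00 18.00
      vertex 0.00 0.00 18.00
    endloop
  endfacet
  facet normal 0.0000 0.7071 0.7071
    outer loop
      vertex 0.00 0.00 18.00
      vertex 22.00 0.00 18.00
      vertex 22.00 18.00 0.00
    endloop
  endfacet
  facet normal 0.0000 0.7071 0.7071
    outer loop
      vertex 0.00 0.00 18.00
      vertex 22.00 18.00 0.00
      vertex 0.00 18.00 0.00
    endloop
  endfacet
  facet normal -1.0000 0.0000 0.0000
    outer loop
      vertex 0.00 0.00 18.00
      vertex 0.00 18.00 0.00
      vertex 0.00 0.00 0.00
    endloop
  endfacet
  facet normal 1.0000 0.0000 0.0000
    outer loop
      vertex 22.00 0.00 0.00
      vertex 22.00 18.00 0.00
      vertex 22.00 0.00 18.00
    endloop
  endfacet
endsolid part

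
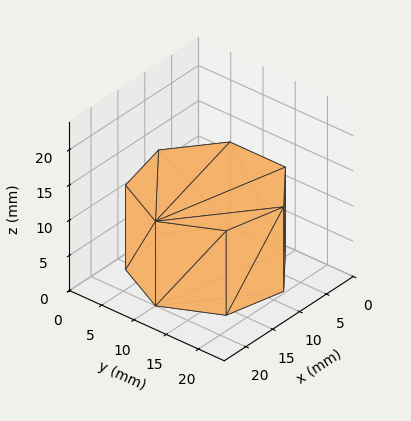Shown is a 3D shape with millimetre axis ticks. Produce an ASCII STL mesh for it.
Reading the render: the shape is a regular 7-sided prism (a cylinder approximated with 7 flat sides), circumscribed radius ≈ 10 mm, height ≈ 12 mm (dimensions read to the nearest mm from the axis ticks). For the STL, each face is triangulated and given an outward normal.

solid part
  facet normal 0.0000 0.0000 -1.0000
    outer loop
      vertex 7.8 19.7 0.0
      vertex 16.2 17.8 0.0
      vertex 20.0 10.0 0.0
    endloop
  endfacet
  facet normal 0.0000 0.0000 -1.0000
    outer loop
      vertex 1.0 14.3 0.0
      vertex 7.8 19.7 0.0
      vertex 20.0 10.0 0.0
    endloop
  endfacet
  facet normal 0.0000 0.0000 -1.0000
    outer loop
      vertex 1.0 5.7 0.0
      vertex 1.0 14.3 0.0
      vertex 20.0 10.0 0.0
    endloop
  endfacet
  facet normal 0.0000 0.0000 -1.0000
    outer loop
      vertex 7.8 0.3 0.0
      vertex 1.0 5.7 0.0
      vertex 20.0 10.0 0.0
    endloop
  endfacet
  facet normal 0.0000 0.0000 -1.0000
    outer loop
      vertex 16.2 2.2 0.0
      vertex 7.8 0.3 0.0
      vertex 20.0 10.0 0.0
    endloop
  endfacet
  facet normal 0.0000 0.0000 1.0000
    outer loop
      vertex 20.0 10.0 12.0
      vertex 16.2 17.8 12.0
      vertex 7.8 19.7 12.0
    endloop
  endfacet
  facet normal 0.0000 0.0000 1.0000
    outer loop
      vertex 20.0 10.0 12.0
      vertex 7.8 19.7 12.0
      vertex 1.0 14.3 12.0
    endloop
  endfacet
  facet normal 0.0000 0.0000 1.0000
    outer loop
      vertex 20.0 10.0 12.0
      vertex 1.0 14.3 12.0
      vertex 1.0 5.7 12.0
    endloop
  endfacet
  facet normal 0.0000 0.0000 1.0000
    outer loop
      vertex 20.0 10.0 12.0
      vertex 1.0 5.7 12.0
      vertex 7.8 0.3 12.0
    endloop
  endfacet
  facet normal 0.0000 0.0000 1.0000
    outer loop
      vertex 20.0 10.0 12.0
      vertex 7.8 0.3 12.0
      vertex 16.2 2.2 12.0
    endloop
  endfacet
  facet normal 0.8990 0.4380 0.0000
    outer loop
      vertex 20.0 10.0 0.0
      vertex 16.2 17.8 0.0
      vertex 16.2 17.8 12.0
    endloop
  endfacet
  facet normal 0.8990 0.4380 0.0000
    outer loop
      vertex 20.0 10.0 0.0
      vertex 16.2 17.8 12.0
      vertex 20.0 10.0 12.0
    endloop
  endfacet
  facet normal 0.2206 0.9754 0.0000
    outer loop
      vertex 16.2 17.8 0.0
      vertex 7.8 19.7 0.0
      vertex 7.8 19.7 12.0
    endloop
  endfacet
  facet normal 0.2206 0.9754 0.0000
    outer loop
      vertex 16.2 17.8 0.0
      vertex 7.8 19.7 12.0
      vertex 16.2 17.8 12.0
    endloop
  endfacet
  facet normal -0.6219 0.7831 0.0000
    outer loop
      vertex 7.8 19.7 0.0
      vertex 1.0 14.3 0.0
      vertex 1.0 14.3 12.0
    endloop
  endfacet
  facet normal -0.6219 0.7831 0.0000
    outer loop
      vertex 7.8 19.7 0.0
      vertex 1.0 14.3 12.0
      vertex 7.8 19.7 12.0
    endloop
  endfacet
  facet normal -1.0000 0.0000 0.0000
    outer loop
      vertex 1.0 14.3 0.0
      vertex 1.0 5.7 0.0
      vertex 1.0 5.7 12.0
    endloop
  endfacet
  facet normal -1.0000 0.0000 0.0000
    outer loop
      vertex 1.0 14.3 0.0
      vertex 1.0 5.7 12.0
      vertex 1.0 14.3 12.0
    endloop
  endfacet
  facet normal -0.6219 -0.7831 0.0000
    outer loop
      vertex 1.0 5.7 0.0
      vertex 7.8 0.3 0.0
      vertex 7.8 0.3 12.0
    endloop
  endfacet
  facet normal -0.6219 -0.7831 0.0000
    outer loop
      vertex 1.0 5.7 0.0
      vertex 7.8 0.3 12.0
      vertex 1.0 5.7 12.0
    endloop
  endfacet
  facet normal 0.2206 -0.9754 0.0000
    outer loop
      vertex 7.8 0.3 0.0
      vertex 16.2 2.2 0.0
      vertex 16.2 2.2 12.0
    endloop
  endfacet
  facet normal 0.2206 -0.9754 0.0000
    outer loop
      vertex 7.8 0.3 0.0
      vertex 16.2 2.2 12.0
      vertex 7.8 0.3 12.0
    endloop
  endfacet
  facet normal 0.8990 -0.4380 0.0000
    outer loop
      vertex 16.2 2.2 0.0
      vertex 20.0 10.0 0.0
      vertex 20.0 10.0 12.0
    endloop
  endfacet
  facet normal 0.8990 -0.4380 0.0000
    outer loop
      vertex 16.2 2.2 0.0
      vertex 20.0 10.0 12.0
      vertex 16.2 2.2 12.0
    endloop
  endfacet
endsolid part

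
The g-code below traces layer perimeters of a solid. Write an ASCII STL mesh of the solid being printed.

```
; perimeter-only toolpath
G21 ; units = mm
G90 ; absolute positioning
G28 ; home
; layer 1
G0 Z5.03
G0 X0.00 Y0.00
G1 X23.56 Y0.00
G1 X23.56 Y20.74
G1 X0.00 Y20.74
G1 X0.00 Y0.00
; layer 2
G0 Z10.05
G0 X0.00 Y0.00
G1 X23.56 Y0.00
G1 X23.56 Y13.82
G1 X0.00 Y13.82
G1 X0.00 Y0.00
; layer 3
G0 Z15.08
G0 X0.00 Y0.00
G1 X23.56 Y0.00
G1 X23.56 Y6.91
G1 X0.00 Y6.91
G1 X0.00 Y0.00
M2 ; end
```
solid part
  facet normal 0.0000 0.0000 -1.0000
    outer loop
      vertex 23.56 27.65 0.00
      vertex 23.56 0.00 0.00
      vertex 0.00 0.00 0.00
    endloop
  endfacet
  facet normal 0.0000 0.0000 -1.0000
    outer loop
      vertex 0.00 27.65 0.00
      vertex 23.56 27.65 0.00
      vertex 0.00 0.00 0.00
    endloop
  endfacet
  facet normal 0.0000 -1.0000 0.0000
    outer loop
      vertex 0.00 0.00 0.00
      vertex 23.56 0.00 0.00
      vertex 23.56 0.00 20.10
    endloop
  endfacet
  facet normal 0.0000 -1.0000 0.0000
    outer loop
      vertex 0.00 0.00 0.00
      vertex 23.56 0.00 20.10
      vertex 0.00 0.00 20.10
    endloop
  endfacet
  facet normal 0.0000 0.5880 0.8089
    outer loop
      vertex 0.00 0.00 20.10
      vertex 23.56 0.00 20.10
      vertex 23.56 27.65 0.00
    endloop
  endfacet
  facet normal 0.0000 0.5880 0.8089
    outer loop
      vertex 0.00 0.00 20.10
      vertex 23.56 27.65 0.00
      vertex 0.00 27.65 0.00
    endloop
  endfacet
  facet normal -1.0000 0.0000 0.0000
    outer loop
      vertex 0.00 0.00 20.10
      vertex 0.00 27.65 0.00
      vertex 0.00 0.00 0.00
    endloop
  endfacet
  facet normal 1.0000 0.0000 0.0000
    outer loop
      vertex 23.56 0.00 0.00
      vertex 23.56 27.65 0.00
      vertex 23.56 0.00 20.10
    endloop
  endfacet
endsolid part

The G0 Z moves step by Δz≈5.03 mm. The G1 loops shrink linearly with z, so the solid tapers from its base footprint up to z≈20.1. Closing with a flat bottom cap and the tapered top and triangulating gives 8 facets — a wedge (ramp): 23.6 × 27.6 mm base, rising to 20.1 mm along the y=0 edge and sloping linearly to z=0 at y=27.6.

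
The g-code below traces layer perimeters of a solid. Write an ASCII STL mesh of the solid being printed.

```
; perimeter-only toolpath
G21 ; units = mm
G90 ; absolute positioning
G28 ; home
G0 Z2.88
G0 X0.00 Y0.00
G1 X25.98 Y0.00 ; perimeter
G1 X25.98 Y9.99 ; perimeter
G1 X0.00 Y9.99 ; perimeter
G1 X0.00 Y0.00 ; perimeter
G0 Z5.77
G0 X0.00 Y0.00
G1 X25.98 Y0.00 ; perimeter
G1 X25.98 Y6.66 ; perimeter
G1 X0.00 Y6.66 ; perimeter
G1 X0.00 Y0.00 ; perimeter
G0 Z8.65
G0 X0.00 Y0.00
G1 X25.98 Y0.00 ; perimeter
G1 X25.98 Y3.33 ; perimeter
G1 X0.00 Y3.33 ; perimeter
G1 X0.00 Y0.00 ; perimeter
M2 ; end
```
solid part
  facet normal 0.0000 0.0000 -1.0000
    outer loop
      vertex 25.98 13.32 0.00
      vertex 25.98 0.00 0.00
      vertex 0.00 0.00 0.00
    endloop
  endfacet
  facet normal 0.0000 0.0000 -1.0000
    outer loop
      vertex 0.00 13.32 0.00
      vertex 25.98 13.32 0.00
      vertex 0.00 0.00 0.00
    endloop
  endfacet
  facet normal 0.0000 -1.0000 0.0000
    outer loop
      vertex 0.00 0.00 0.00
      vertex 25.98 0.00 0.00
      vertex 25.98 0.00 11.54
    endloop
  endfacet
  facet normal 0.0000 -1.0000 0.0000
    outer loop
      vertex 0.00 0.00 0.00
      vertex 25.98 0.00 11.54
      vertex 0.00 0.00 11.54
    endloop
  endfacet
  facet normal 0.0000 0.6548 0.7558
    outer loop
      vertex 0.00 0.00 11.54
      vertex 25.98 0.00 11.54
      vertex 25.98 13.32 0.00
    endloop
  endfacet
  facet normal 0.0000 0.6548 0.7558
    outer loop
      vertex 0.00 0.00 11.54
      vertex 25.98 13.32 0.00
      vertex 0.00 13.32 0.00
    endloop
  endfacet
  facet normal -1.0000 0.0000 0.0000
    outer loop
      vertex 0.00 0.00 11.54
      vertex 0.00 13.32 0.00
      vertex 0.00 0.00 0.00
    endloop
  endfacet
  facet normal 1.0000 0.0000 0.0000
    outer loop
      vertex 25.98 0.00 0.00
      vertex 25.98 13.32 0.00
      vertex 25.98 0.00 11.54
    endloop
  endfacet
endsolid part

The G0 Z moves step by Δz≈2.88 mm. The G1 loops shrink linearly with z, so the solid tapers from its base footprint up to z≈11.5. Closing with a flat bottom cap and the tapered top and triangulating gives 8 facets — a wedge (ramp): 26 × 13.3 mm base, rising to 11.5 mm along the y=0 edge and sloping linearly to z=0 at y=13.3.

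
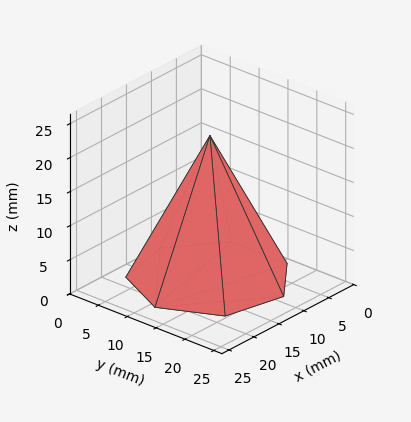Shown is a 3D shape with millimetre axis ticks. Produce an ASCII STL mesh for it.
Reading the render: the shape is a regular 7-sided pyramid, base circumscribed radius ≈ 11 mm, apex at z ≈ 21 mm (dimensions read to the nearest mm from the axis ticks). For the STL, each face is triangulated and given an outward normal.

solid part
  facet normal 0.0000 0.0000 -1.0000
    outer loop
      vertex 8.6 21.7 0.0
      vertex 17.9 19.6 0.0
      vertex 22.0 11.0 0.0
    endloop
  endfacet
  facet normal 0.0000 0.0000 -1.0000
    outer loop
      vertex 1.1 15.8 0.0
      vertex 8.6 21.7 0.0
      vertex 22.0 11.0 0.0
    endloop
  endfacet
  facet normal 0.0000 0.0000 -1.0000
    outer loop
      vertex 1.1 6.2 0.0
      vertex 1.1 15.8 0.0
      vertex 22.0 11.0 0.0
    endloop
  endfacet
  facet normal 0.0000 0.0000 -1.0000
    outer loop
      vertex 8.6 0.3 0.0
      vertex 1.1 6.2 0.0
      vertex 22.0 11.0 0.0
    endloop
  endfacet
  facet normal 0.0000 0.0000 -1.0000
    outer loop
      vertex 17.9 2.4 0.0
      vertex 8.6 0.3 0.0
      vertex 22.0 11.0 0.0
    endloop
  endfacet
  facet normal 0.8160 0.3890 0.4275
    outer loop
      vertex 22.0 11.0 0.0
      vertex 17.9 19.6 0.0
      vertex 11.0 11.0 21.0
    endloop
  endfacet
  facet normal 0.1992 0.8822 0.4267
    outer loop
      vertex 17.9 19.6 0.0
      vertex 8.6 21.7 0.0
      vertex 11.0 11.0 21.0
    endloop
  endfacet
  facet normal -0.5593 0.7110 0.4262
    outer loop
      vertex 8.6 21.7 0.0
      vertex 1.1 15.8 0.0
      vertex 11.0 11.0 21.0
    endloop
  endfacet
  facet normal -0.9045 0.0000 0.4264
    outer loop
      vertex 1.1 15.8 0.0
      vertex 1.1 6.2 0.0
      vertex 11.0 11.0 21.0
    endloop
  endfacet
  facet normal -0.5593 -0.7110 0.4262
    outer loop
      vertex 1.1 6.2 0.0
      vertex 8.6 0.3 0.0
      vertex 11.0 11.0 21.0
    endloop
  endfacet
  facet normal 0.1992 -0.8822 0.4267
    outer loop
      vertex 8.6 0.3 0.0
      vertex 17.9 2.4 0.0
      vertex 11.0 11.0 21.0
    endloop
  endfacet
  facet normal 0.8160 -0.3890 0.4275
    outer loop
      vertex 17.9 2.4 0.0
      vertex 22.0 11.0 0.0
      vertex 11.0 11.0 21.0
    endloop
  endfacet
endsolid part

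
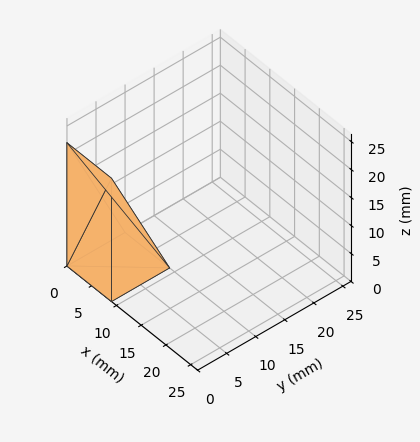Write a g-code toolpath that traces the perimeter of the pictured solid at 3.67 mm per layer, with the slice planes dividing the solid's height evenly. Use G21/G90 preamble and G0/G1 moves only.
Reading the render: the shape is a wedge (ramp): 9 × 10 mm base, rising to 22 mm along the y=0 edge and sloping linearly to z=0 at y=10 (dimensions read to the nearest mm from the axis ticks). For the g-code, the solid's height is divided into equal slices at the stated Δz and each level perimeter traced with G1 moves after a G0 lift.

; perimeter-only toolpath
G21 ; units = mm
G90 ; absolute positioning
G28 ; home
; layer 1
G0 Z3.67
G0 X0.00 Y0.00
G1 X9.00 Y0.00
G1 X9.00 Y8.33
G1 X0.00 Y8.33
G1 X0.00 Y0.00
; layer 2
G0 Z7.33
G0 X0.00 Y0.00
G1 X9.00 Y0.00
G1 X9.00 Y6.67
G1 X0.00 Y6.67
G1 X0.00 Y0.00
; layer 3
G0 Z11.00
G0 X0.00 Y0.00
G1 X9.00 Y0.00
G1 X9.00 Y5.00
G1 X0.00 Y5.00
G1 X0.00 Y0.00
; layer 4
G0 Z14.67
G0 X0.00 Y0.00
G1 X9.00 Y0.00
G1 X9.00 Y3.33
G1 X0.00 Y3.33
G1 X0.00 Y0.00
; layer 5
G0 Z18.33
G0 X0.00 Y0.00
G1 X9.00 Y0.00
G1 X9.00 Y1.67
G1 X0.00 Y1.67
G1 X0.00 Y0.00
M2 ; end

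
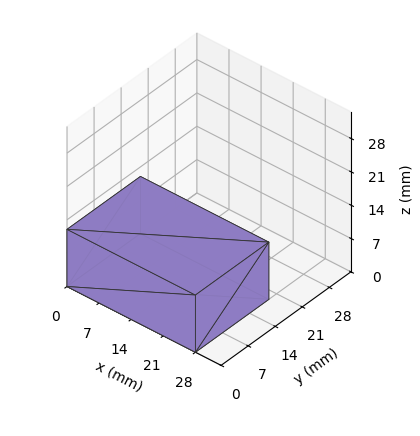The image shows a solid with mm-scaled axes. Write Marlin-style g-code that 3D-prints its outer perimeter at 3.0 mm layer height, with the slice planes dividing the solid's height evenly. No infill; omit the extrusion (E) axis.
Reading the render: the shape is a rectangular box, roughly 28 × 19 mm footprint and 12 mm tall (dimensions read to the nearest mm from the axis ticks). For the g-code, the solid's height is divided into equal slices at the stated Δz and each level perimeter traced with G1 moves after a G0 lift.

; perimeter-only toolpath
G21 ; units = mm
G90 ; absolute positioning
G28 ; home
; layer 1
G0 Z3.0
G0 X0.0 Y0.0
G1 X28.0 Y0.0
G1 X28.0 Y19.0
G1 X0.0 Y19.0
G1 X0.0 Y0.0
; layer 2
G0 Z6.0
G0 X0.0 Y0.0
G1 X28.0 Y0.0
G1 X28.0 Y19.0
G1 X0.0 Y19.0
G1 X0.0 Y0.0
; layer 3
G0 Z9.0
G0 X0.0 Y0.0
G1 X28.0 Y0.0
G1 X28.0 Y19.0
G1 X0.0 Y19.0
G1 X0.0 Y0.0
; layer 4
G0 Z12.0
G0 X0.0 Y0.0
G1 X28.0 Y0.0
G1 X28.0 Y19.0
G1 X0.0 Y19.0
G1 X0.0 Y0.0
M2 ; end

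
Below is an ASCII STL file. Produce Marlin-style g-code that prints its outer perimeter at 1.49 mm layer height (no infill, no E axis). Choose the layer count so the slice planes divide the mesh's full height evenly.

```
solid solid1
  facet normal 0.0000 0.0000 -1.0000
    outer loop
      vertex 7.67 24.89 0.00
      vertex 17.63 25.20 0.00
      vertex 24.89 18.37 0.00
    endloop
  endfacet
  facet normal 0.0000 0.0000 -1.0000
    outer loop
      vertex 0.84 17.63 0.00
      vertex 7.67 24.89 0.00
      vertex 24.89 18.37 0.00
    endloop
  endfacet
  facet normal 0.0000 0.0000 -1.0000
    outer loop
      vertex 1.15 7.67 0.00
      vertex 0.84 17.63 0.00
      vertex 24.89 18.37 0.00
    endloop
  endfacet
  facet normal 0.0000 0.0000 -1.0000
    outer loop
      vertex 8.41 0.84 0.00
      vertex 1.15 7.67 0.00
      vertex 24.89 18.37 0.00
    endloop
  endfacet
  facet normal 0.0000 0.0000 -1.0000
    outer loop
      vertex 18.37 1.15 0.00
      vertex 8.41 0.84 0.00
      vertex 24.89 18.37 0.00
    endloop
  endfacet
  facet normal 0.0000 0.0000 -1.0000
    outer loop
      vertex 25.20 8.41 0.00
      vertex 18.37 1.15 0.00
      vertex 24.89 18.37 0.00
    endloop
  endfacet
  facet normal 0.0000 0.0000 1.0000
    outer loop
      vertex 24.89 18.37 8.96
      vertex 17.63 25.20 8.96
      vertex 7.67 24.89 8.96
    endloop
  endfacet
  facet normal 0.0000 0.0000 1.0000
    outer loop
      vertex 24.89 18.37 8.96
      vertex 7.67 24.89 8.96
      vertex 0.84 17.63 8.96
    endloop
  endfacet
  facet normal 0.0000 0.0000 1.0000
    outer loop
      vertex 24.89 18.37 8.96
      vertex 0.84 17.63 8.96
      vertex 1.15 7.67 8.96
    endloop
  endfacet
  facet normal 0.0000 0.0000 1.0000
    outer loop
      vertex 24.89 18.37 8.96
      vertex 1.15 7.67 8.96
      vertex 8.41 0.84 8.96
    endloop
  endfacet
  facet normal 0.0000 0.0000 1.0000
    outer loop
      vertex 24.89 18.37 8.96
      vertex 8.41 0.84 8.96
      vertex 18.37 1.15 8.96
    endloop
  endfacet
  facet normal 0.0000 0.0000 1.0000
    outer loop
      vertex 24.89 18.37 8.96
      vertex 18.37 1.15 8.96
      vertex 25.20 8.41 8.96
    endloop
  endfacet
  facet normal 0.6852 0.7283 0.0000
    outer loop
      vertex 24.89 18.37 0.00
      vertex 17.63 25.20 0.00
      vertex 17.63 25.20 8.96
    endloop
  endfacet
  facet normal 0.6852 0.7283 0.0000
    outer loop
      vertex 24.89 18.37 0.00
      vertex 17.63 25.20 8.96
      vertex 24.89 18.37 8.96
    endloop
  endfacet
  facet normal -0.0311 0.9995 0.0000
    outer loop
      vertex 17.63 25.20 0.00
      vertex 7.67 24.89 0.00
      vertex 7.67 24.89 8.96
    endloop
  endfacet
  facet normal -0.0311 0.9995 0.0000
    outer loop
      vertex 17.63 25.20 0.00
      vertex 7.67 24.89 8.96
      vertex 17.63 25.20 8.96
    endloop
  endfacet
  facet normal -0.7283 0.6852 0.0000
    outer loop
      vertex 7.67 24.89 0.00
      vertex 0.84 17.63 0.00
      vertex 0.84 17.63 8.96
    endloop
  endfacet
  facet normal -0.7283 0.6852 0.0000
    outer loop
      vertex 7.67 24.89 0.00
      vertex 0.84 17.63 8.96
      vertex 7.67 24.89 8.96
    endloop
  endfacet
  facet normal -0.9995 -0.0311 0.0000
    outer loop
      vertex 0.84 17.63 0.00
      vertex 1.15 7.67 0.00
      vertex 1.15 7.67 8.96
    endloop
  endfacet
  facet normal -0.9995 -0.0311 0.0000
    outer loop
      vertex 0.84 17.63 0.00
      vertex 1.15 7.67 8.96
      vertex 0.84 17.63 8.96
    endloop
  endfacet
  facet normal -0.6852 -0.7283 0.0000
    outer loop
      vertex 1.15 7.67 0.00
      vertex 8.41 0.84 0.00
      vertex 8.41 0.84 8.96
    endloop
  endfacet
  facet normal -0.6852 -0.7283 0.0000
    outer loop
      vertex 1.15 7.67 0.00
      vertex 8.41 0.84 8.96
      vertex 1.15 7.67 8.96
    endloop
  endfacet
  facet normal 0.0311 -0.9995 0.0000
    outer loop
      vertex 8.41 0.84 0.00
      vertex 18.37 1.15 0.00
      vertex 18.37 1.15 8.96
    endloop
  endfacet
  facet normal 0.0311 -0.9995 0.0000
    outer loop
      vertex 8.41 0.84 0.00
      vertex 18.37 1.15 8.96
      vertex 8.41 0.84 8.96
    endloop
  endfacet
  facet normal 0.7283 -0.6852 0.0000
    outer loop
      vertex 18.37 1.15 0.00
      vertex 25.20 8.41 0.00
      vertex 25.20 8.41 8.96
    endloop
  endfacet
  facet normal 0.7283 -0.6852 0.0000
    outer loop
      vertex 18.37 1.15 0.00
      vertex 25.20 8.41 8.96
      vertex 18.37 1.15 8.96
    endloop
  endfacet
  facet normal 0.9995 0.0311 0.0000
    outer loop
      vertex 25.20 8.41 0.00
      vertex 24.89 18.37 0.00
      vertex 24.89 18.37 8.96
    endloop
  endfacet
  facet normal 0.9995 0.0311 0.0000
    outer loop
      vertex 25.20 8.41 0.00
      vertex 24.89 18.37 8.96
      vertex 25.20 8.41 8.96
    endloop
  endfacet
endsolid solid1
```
; perimeter-only toolpath
G21 ; units = mm
G90 ; absolute positioning
G28 ; home
; layer 1
G0 Z1.49
G0 X24.89 Y18.37
G1 X17.63 Y25.20
G1 X7.67 Y24.89
G1 X0.84 Y17.63
G1 X1.15 Y7.67
G1 X8.41 Y0.84
G1 X18.37 Y1.15
G1 X25.20 Y8.41
G1 X24.89 Y18.37
; layer 2
G0 Z2.99
G0 X24.89 Y18.37
G1 X17.63 Y25.20
G1 X7.67 Y24.89
G1 X0.84 Y17.63
G1 X1.15 Y7.67
G1 X8.41 Y0.84
G1 X18.37 Y1.15
G1 X25.20 Y8.41
G1 X24.89 Y18.37
; layer 3
G0 Z4.48
G0 X24.89 Y18.37
G1 X17.63 Y25.20
G1 X7.67 Y24.89
G1 X0.84 Y17.63
G1 X1.15 Y7.67
G1 X8.41 Y0.84
G1 X18.37 Y1.15
G1 X25.20 Y8.41
G1 X24.89 Y18.37
; layer 4
G0 Z5.97
G0 X24.89 Y18.37
G1 X17.63 Y25.20
G1 X7.67 Y24.89
G1 X0.84 Y17.63
G1 X1.15 Y7.67
G1 X8.41 Y0.84
G1 X18.37 Y1.15
G1 X25.20 Y8.41
G1 X24.89 Y18.37
; layer 5
G0 Z7.47
G0 X24.89 Y18.37
G1 X17.63 Y25.20
G1 X7.67 Y24.89
G1 X0.84 Y17.63
G1 X1.15 Y7.67
G1 X8.41 Y0.84
G1 X18.37 Y1.15
G1 X25.20 Y8.41
G1 X24.89 Y18.37
; layer 6
G0 Z8.96
G0 X24.89 Y18.37
G1 X17.63 Y25.20
G1 X7.67 Y24.89
G1 X0.84 Y17.63
G1 X1.15 Y7.67
G1 X8.41 Y0.84
G1 X18.37 Y1.15
G1 X25.20 Y8.41
G1 X24.89 Y18.37
M2 ; end

The solid is a regular 8-sided prism (a cylinder approximated with 8 flat sides), circumscribed radius ≈ 13 mm, height ≈ 8.96 mm. Slicing at Δz = 1.49 mm — 6 equal slices spanning the solid's height, so layer i sits at z = i·h/6 — gives 6 non-empty perimeters. Each is a 8-segment closed polygon; G0 lifts to the layer z and rapids to the start vertex, then G1 traces the edges.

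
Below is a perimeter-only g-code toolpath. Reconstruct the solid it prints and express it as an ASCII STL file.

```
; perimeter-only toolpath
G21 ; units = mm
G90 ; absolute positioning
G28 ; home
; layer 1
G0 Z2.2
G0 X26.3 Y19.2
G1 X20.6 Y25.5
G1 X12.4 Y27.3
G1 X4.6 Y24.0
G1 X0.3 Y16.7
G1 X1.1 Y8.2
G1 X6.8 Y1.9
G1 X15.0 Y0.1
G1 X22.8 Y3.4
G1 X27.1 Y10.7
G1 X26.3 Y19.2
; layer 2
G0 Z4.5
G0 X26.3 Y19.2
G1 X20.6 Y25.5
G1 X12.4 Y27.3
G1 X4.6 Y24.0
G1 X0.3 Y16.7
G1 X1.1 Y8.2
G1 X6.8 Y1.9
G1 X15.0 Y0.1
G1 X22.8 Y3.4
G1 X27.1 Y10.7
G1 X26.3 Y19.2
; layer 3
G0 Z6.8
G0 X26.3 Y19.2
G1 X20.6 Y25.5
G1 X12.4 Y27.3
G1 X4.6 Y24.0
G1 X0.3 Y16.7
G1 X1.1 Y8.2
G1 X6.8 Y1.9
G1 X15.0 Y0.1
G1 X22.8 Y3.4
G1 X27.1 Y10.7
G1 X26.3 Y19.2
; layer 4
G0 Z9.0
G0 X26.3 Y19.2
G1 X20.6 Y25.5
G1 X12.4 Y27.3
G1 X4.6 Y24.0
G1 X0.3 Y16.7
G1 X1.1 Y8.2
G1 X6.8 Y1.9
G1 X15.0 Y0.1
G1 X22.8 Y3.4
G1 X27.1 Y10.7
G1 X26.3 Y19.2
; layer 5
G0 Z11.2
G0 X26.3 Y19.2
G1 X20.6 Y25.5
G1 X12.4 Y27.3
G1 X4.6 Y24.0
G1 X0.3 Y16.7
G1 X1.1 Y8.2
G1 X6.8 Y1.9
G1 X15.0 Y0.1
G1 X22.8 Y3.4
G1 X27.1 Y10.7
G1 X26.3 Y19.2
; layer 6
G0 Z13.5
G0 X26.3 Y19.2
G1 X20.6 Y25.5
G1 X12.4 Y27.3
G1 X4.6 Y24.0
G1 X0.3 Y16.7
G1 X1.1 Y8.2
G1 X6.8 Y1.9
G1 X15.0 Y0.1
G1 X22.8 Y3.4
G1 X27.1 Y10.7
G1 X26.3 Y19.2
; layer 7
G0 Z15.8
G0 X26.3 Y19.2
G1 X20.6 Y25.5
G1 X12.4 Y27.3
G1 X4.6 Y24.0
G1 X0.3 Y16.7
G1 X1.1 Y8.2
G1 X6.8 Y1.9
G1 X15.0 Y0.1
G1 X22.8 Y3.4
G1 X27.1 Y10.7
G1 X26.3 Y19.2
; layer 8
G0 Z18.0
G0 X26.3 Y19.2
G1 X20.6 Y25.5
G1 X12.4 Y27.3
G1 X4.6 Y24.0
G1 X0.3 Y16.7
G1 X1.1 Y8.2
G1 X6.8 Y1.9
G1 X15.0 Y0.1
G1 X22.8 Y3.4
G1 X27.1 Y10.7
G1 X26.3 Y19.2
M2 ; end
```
solid part
  facet normal 0.0000 0.0000 -1.0000
    outer loop
      vertex 12.4 27.3 0.0
      vertex 20.6 25.5 0.0
      vertex 26.3 19.2 0.0
    endloop
  endfacet
  facet normal 0.0000 0.0000 -1.0000
    outer loop
      vertex 4.6 24.0 0.0
      vertex 12.4 27.3 0.0
      vertex 26.3 19.2 0.0
    endloop
  endfacet
  facet normal 0.0000 0.0000 -1.0000
    outer loop
      vertex 0.3 16.7 0.0
      vertex 4.6 24.0 0.0
      vertex 26.3 19.2 0.0
    endloop
  endfacet
  facet normal 0.0000 0.0000 -1.0000
    outer loop
      vertex 1.1 8.2 0.0
      vertex 0.3 16.7 0.0
      vertex 26.3 19.2 0.0
    endloop
  endfacet
  facet normal 0.0000 0.0000 -1.0000
    outer loop
      vertex 6.8 1.9 0.0
      vertex 1.1 8.2 0.0
      vertex 26.3 19.2 0.0
    endloop
  endfacet
  facet normal 0.0000 0.0000 -1.0000
    outer loop
      vertex 15.0 0.1 0.0
      vertex 6.8 1.9 0.0
      vertex 26.3 19.2 0.0
    endloop
  endfacet
  facet normal 0.0000 0.0000 -1.0000
    outer loop
      vertex 22.8 3.4 0.0
      vertex 15.0 0.1 0.0
      vertex 26.3 19.2 0.0
    endloop
  endfacet
  facet normal 0.0000 0.0000 -1.0000
    outer loop
      vertex 27.1 10.7 0.0
      vertex 22.8 3.4 0.0
      vertex 26.3 19.2 0.0
    endloop
  endfacet
  facet normal 0.0000 0.0000 1.0000
    outer loop
      vertex 26.3 19.2 18.0
      vertex 20.6 25.5 18.0
      vertex 12.4 27.3 18.0
    endloop
  endfacet
  facet normal 0.0000 0.0000 1.0000
    outer loop
      vertex 26.3 19.2 18.0
      vertex 12.4 27.3 18.0
      vertex 4.6 24.0 18.0
    endloop
  endfacet
  facet normal 0.0000 0.0000 1.0000
    outer loop
      vertex 26.3 19.2 18.0
      vertex 4.6 24.0 18.0
      vertex 0.3 16.7 18.0
    endloop
  endfacet
  facet normal 0.0000 0.0000 1.0000
    outer loop
      vertex 26.3 19.2 18.0
      vertex 0.3 16.7 18.0
      vertex 1.1 8.2 18.0
    endloop
  endfacet
  facet normal 0.0000 0.0000 1.0000
    outer loop
      vertex 26.3 19.2 18.0
      vertex 1.1 8.2 18.0
      vertex 6.8 1.9 18.0
    endloop
  endfacet
  facet normal 0.0000 0.0000 1.0000
    outer loop
      vertex 26.3 19.2 18.0
      vertex 6.8 1.9 18.0
      vertex 15.0 0.1 18.0
    endloop
  endfacet
  facet normal 0.0000 0.0000 1.0000
    outer loop
      vertex 26.3 19.2 18.0
      vertex 15.0 0.1 18.0
      vertex 22.8 3.4 18.0
    endloop
  endfacet
  facet normal 0.0000 0.0000 1.0000
    outer loop
      vertex 26.3 19.2 18.0
      vertex 22.8 3.4 18.0
      vertex 27.1 10.7 18.0
    endloop
  endfacet
  facet normal 0.7415 0.6709 0.0000
    outer loop
      vertex 26.3 19.2 0.0
      vertex 20.6 25.5 0.0
      vertex 20.6 25.5 18.0
    endloop
  endfacet
  facet normal 0.7415 0.6709 0.0000
    outer loop
      vertex 26.3 19.2 0.0
      vertex 20.6 25.5 18.0
      vertex 26.3 19.2 18.0
    endloop
  endfacet
  facet normal 0.2144 0.9767 0.0000
    outer loop
      vertex 20.6 25.5 0.0
      vertex 12.4 27.3 0.0
      vertex 12.4 27.3 18.0
    endloop
  endfacet
  facet normal 0.2144 0.9767 0.0000
    outer loop
      vertex 20.6 25.5 0.0
      vertex 12.4 27.3 18.0
      vertex 20.6 25.5 18.0
    endloop
  endfacet
  facet normal -0.3896 0.9210 0.0000
    outer loop
      vertex 12.4 27.3 0.0
      vertex 4.6 24.0 0.0
      vertex 4.6 24.0 18.0
    endloop
  endfacet
  facet normal -0.3896 0.9210 0.0000
    outer loop
      vertex 12.4 27.3 0.0
      vertex 4.6 24.0 18.0
      vertex 12.4 27.3 18.0
    endloop
  endfacet
  facet normal -0.8616 0.5075 0.0000
    outer loop
      vertex 4.6 24.0 0.0
      vertex 0.3 16.7 0.0
      vertex 0.3 16.7 18.0
    endloop
  endfacet
  facet normal -0.8616 0.5075 0.0000
    outer loop
      vertex 4.6 24.0 0.0
      vertex 0.3 16.7 18.0
      vertex 4.6 24.0 18.0
    endloop
  endfacet
  facet normal -0.9956 -0.0937 0.0000
    outer loop
      vertex 0.3 16.7 0.0
      vertex 1.1 8.2 0.0
      vertex 1.1 8.2 18.0
    endloop
  endfacet
  facet normal -0.9956 -0.0937 0.0000
    outer loop
      vertex 0.3 16.7 0.0
      vertex 1.1 8.2 18.0
      vertex 0.3 16.7 18.0
    endloop
  endfacet
  facet normal -0.7415 -0.6709 0.0000
    outer loop
      vertex 1.1 8.2 0.0
      vertex 6.8 1.9 0.0
      vertex 6.8 1.9 18.0
    endloop
  endfacet
  facet normal -0.7415 -0.6709 0.0000
    outer loop
      vertex 1.1 8.2 0.0
      vertex 6.8 1.9 18.0
      vertex 1.1 8.2 18.0
    endloop
  endfacet
  facet normal -0.2144 -0.9767 0.0000
    outer loop
      vertex 6.8 1.9 0.0
      vertex 15.0 0.1 0.0
      vertex 15.0 0.1 18.0
    endloop
  endfacet
  facet normal -0.2144 -0.9767 0.0000
    outer loop
      vertex 6.8 1.9 0.0
      vertex 15.0 0.1 18.0
      vertex 6.8 1.9 18.0
    endloop
  endfacet
  facet normal 0.3896 -0.9210 0.0000
    outer loop
      vertex 15.0 0.1 0.0
      vertex 22.8 3.4 0.0
      vertex 22.8 3.4 18.0
    endloop
  endfacet
  facet normal 0.3896 -0.9210 0.0000
    outer loop
      vertex 15.0 0.1 0.0
      vertex 22.8 3.4 18.0
      vertex 15.0 0.1 18.0
    endloop
  endfacet
  facet normal 0.8616 -0.5075 0.0000
    outer loop
      vertex 22.8 3.4 0.0
      vertex 27.1 10.7 0.0
      vertex 27.1 10.7 18.0
    endloop
  endfacet
  facet normal 0.8616 -0.5075 0.0000
    outer loop
      vertex 22.8 3.4 0.0
      vertex 27.1 10.7 18.0
      vertex 22.8 3.4 18.0
    endloop
  endfacet
  facet normal 0.9956 0.0937 0.0000
    outer loop
      vertex 27.1 10.7 0.0
      vertex 26.3 19.2 0.0
      vertex 26.3 19.2 18.0
    endloop
  endfacet
  facet normal 0.9956 0.0937 0.0000
    outer loop
      vertex 27.1 10.7 0.0
      vertex 26.3 19.2 18.0
      vertex 27.1 10.7 18.0
    endloop
  endfacet
endsolid part

The G0 Z moves step by Δz≈2.2 mm. Every layer's G1 loop is the same polygon, so the solid is a straight extrusion of it from z=0 to z≈18. Closing with flat bottom and top caps and triangulating gives 36 facets — a regular 10-sided prism (a cylinder approximated with 10 flat sides), circumscribed radius ≈ 13.7 mm, height ≈ 18 mm.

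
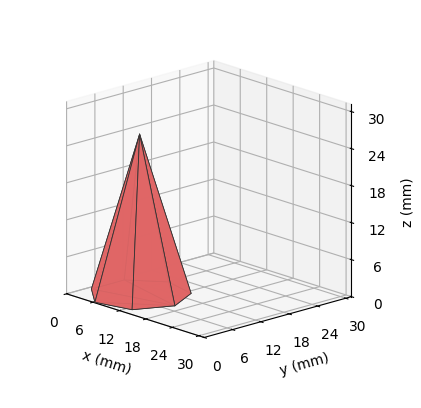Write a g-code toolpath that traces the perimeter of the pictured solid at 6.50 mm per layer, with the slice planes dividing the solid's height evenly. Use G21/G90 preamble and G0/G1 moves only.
Reading the render: the shape is a regular 7-sided pyramid, base circumscribed radius ≈ 8 mm, apex at z ≈ 26 mm (dimensions read to the nearest mm from the axis ticks). For the g-code, the solid's height is divided into equal slices at the stated Δz and each level perimeter traced with G1 moves after a G0 lift.

; perimeter-only toolpath
G21 ; units = mm
G90 ; absolute positioning
G28 ; home
; layer 1
G0 Z6.50
G0 X14.00 Y8.00
G1 X11.74 Y12.69
G1 X6.67 Y13.85
G1 X2.59 Y10.60
G1 X2.59 Y5.40
G1 X6.67 Y2.15
G1 X11.74 Y3.31
G1 X14.00 Y8.00
; layer 2
G0 Z13.00
G0 X12.00 Y8.00
G1 X10.50 Y11.12
G1 X7.11 Y11.90
G1 X4.39 Y9.73
G1 X4.39 Y6.27
G1 X7.11 Y4.10
G1 X10.50 Y4.88
G1 X12.00 Y8.00
; layer 3
G0 Z19.50
G0 X10.00 Y8.00
G1 X9.25 Y9.56
G1 X7.55 Y9.95
G1 X6.20 Y8.87
G1 X6.20 Y7.13
G1 X7.55 Y6.05
G1 X9.25 Y6.44
G1 X10.00 Y8.00
M2 ; end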